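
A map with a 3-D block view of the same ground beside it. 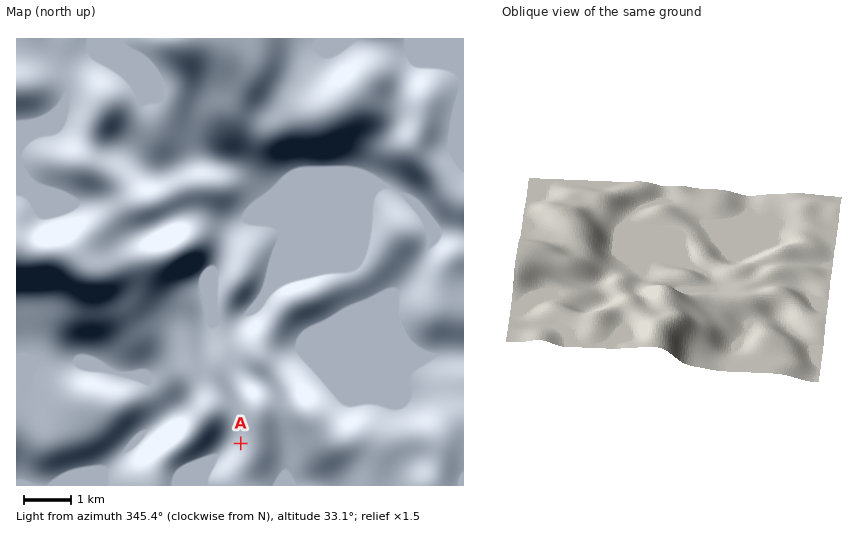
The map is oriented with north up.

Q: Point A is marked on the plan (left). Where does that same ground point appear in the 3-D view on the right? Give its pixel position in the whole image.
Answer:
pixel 800 281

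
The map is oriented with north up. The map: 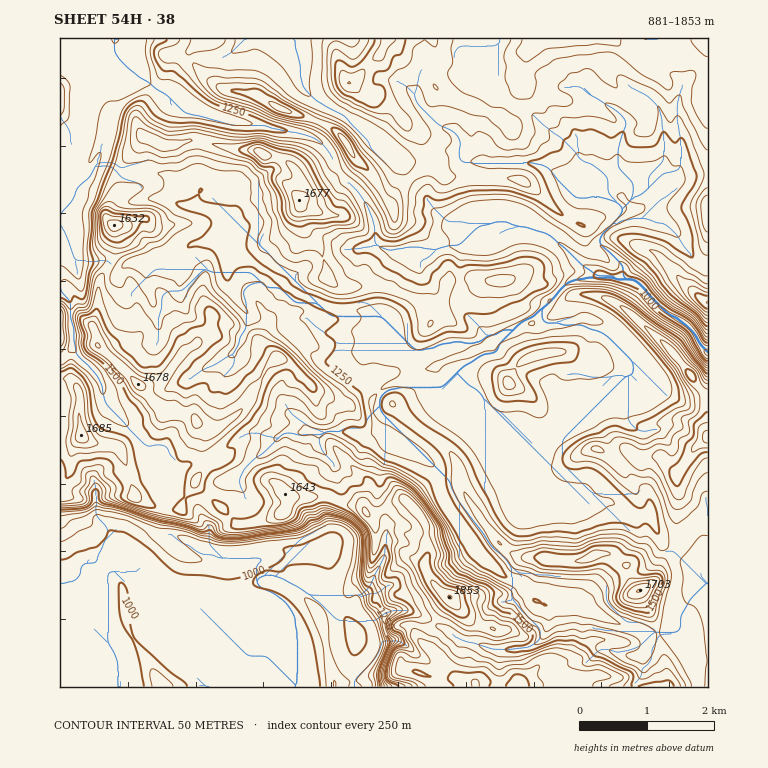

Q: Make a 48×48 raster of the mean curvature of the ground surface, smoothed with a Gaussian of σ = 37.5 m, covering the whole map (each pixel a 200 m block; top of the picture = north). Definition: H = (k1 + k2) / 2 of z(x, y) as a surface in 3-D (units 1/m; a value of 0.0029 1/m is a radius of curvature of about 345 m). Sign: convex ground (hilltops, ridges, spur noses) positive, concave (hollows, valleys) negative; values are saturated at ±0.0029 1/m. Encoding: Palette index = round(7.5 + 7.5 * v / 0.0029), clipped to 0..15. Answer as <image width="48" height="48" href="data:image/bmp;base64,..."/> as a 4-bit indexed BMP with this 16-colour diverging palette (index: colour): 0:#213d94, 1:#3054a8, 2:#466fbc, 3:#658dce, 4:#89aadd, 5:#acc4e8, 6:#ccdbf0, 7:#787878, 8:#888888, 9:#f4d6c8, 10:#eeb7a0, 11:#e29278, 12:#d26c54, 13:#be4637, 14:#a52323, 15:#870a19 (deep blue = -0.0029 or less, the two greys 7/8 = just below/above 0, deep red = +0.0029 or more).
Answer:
<image width="48" height="48" href="data:image/bmp;base64,Qk32BAAAAAAAAHYAAAAoAAAAMAAAADAAAAABAAQAAAAAAIAEAAATCwAAEwsAABAAAAAAAAAAlD0hAKhUMAC8b0YAzo1lAN2qiQDoxKwA8NvMAHh4eACIiIgAyNb0AKC37gB4kuIAVGzSADdGvgAjI6UAGQqHAId3dn2YiIiId2fXZYRpicuLt4iZnGm9doiHdrdnd3iHd2mUV+7FmHpam3dquHSYZ4d3eJZ3d3d3d2p2UrwcpYQQK9u0ITO2d4d3eXd3d3d3d1tncSL6YyOYwIh6zrSlh4d3iHeHd3d3dmxnU/+lJr3/h1d4QRWGh4d3l3iHd3d3dptWRSE2jbNpRGZTN41mh4d3l3eHd3h3abZ3Sfln/opHRWVWjvxVd3d3l3d3d3aJqWdohlZ/qpyVNlZVV++0d3d4h3d3eJlnZ4dV5OStZWQGWHiFaWPFd3eHd2aaqHiJd3djml28dDFc7/7/q9d2d4d3ZmmlEjISJFdibzh9hSb4iYdbymo5d5eGZlQSp/64eFMhTkl9gk20RmZGeFg6d1QzNGm/aKm+/FVG6lbcMa1VZmZlZUVqdr5aruu5XJdFqbnc9Z72CNhWd3d3ZZVsltgIr3Zah3Vn6qt4k6+EPKZnd3d3Z7JthLobqldZw0WumHZWt9dWXYZ3d4dlWmV+hYZkqFeFiqVYh5lMeFRUbXZ3d3qFmKmptGia1mZ4hYljqHPpZVVWymd3iGnfusnD2F+plXdZmlZ1RGRjNlWMlmd3eGVoe2NZXj5VRXtZyth4lkpltGq3Z3d3d3dldnmHnD9FZX3KlY2HVJp8dctmd3d2and3ZmVpST9UaLaGhmnGRaqqZNl3hnapqWd3d3dTW59DX8hDmGfHWfp1eUR5aIa/dGh3d4dT2acF+UfGRnaLbYNWeJlleZipZleIiIY39DGPlVS6hjZs9zZmd4ZnZVhY3ct6h3NvkHX5Z3SayZLKZJmXd2emVnRHiJqYdzb8gTX1WJWIiZWXV4Zmd2a9jJdiM0V2Y3+oDG7WaIaUjLNaiJuHd0WKt2malLdUOPgQPEO3aVh2ylS4lzJWVGmplXd2dSyK/4EJr4HnW1tmxTi4RIrcu8p2toqqm4TMpyCa95HLOmd1t1l0RpyWmIdYuMvLqZhAAEeek3NZQkVYmGZXmUqGmWZmx3Z4u5ZI0ojaRnSpqWZmZmeYiopDMzNWVVVXd2SXKv61OnR9uItmd2Z5iIVGpNiId3d2ZUapbZZUTHVv/Pmrp3dUimrPgfqYVnd3ZXy6g2ZWXXV9M4dEZ3Z3j8qLFvhkdVVVR9domFaYjoY6mGV4eId1jclWHKhWp2ZmrXZnZphma4dJmJhmZmVJyKZSfliGyrzd+WZ3h4hmSIhltkZ2V2NljZUp+FaLlWVEQ1d3hndnaoeDumqneb7/y4QvdFV4doaHmHhnhodoWpeEfN3O7ainQxDvNViZlpaLmIdnhapYWpiFXpZYdTEAA4/iNX2nVnablnZ2h3tXemmHX3REISRa/8QTappmZ6mXZ3iZlYpXinmIWJZkWbz/gzR5zIdJqpZ3mJqGaZVmiXiIdGVGr+u2VWa/eGVrhneHqGZomFa5aph3dkppqFZmdmXJtXd5Z3d4hnd3doqHaId3d16pZViHd2bUjXlnl3d4p2dmV5eHiIh3dmhpq5V2h2eTSalpd4hnmpqqq2d3eg=="/>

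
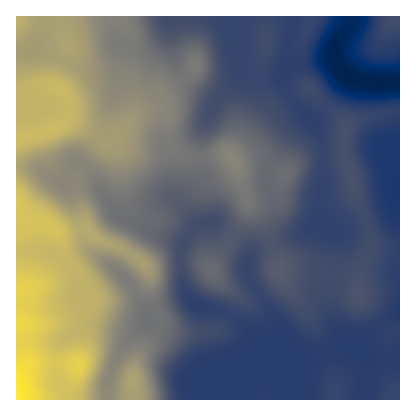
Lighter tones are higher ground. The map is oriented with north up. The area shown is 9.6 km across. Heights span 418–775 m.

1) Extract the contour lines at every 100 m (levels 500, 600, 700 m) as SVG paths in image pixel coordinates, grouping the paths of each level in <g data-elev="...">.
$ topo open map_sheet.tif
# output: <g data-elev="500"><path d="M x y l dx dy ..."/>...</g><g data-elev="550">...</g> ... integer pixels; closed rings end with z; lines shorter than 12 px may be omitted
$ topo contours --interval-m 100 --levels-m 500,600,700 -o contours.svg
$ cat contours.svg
<g data-elev="500"><path d="M173 400l-4-24 2-8 23-24 22-8 5-6-1-2-4-3-20-3-10-9-5-9-3-9 1-11 3-6 4 1 10 11 8 5 36 12 10 1 3-4 0-4-12-20-2-10 3-12 4-6 4-1 4 3 2 22 6 10 11 10 33 24 4 1 3-3 6-16 5-4 8 1 18 13 10 3 6-2 6-4 4-5 2-8-3-26 6-18 0-6-14-30-3-38-11-29 1-9 5-18-1-3-4-3-8-3-6 0-4 2-2 7-2 30 8 44 5 8 16 14 2 6 0 8-4 14-5 6-10 6-10 1-10-4-26-13-4-3-2-5 1-6 10-18 4-22 8-20 0-10-3-10-6-8-15-12-11-22-8-8-8-4-10 1-8-1-12-4-6-5-2-5-3-22-6-20-5-10-10-12"/><path d="M309 94l5 1 1-5-3-6-6-2-2 2-1 4 2 4z"/><path d="M262 58l4-1 2-2 5-11-1-12-6-6-5 2-4 8 1 14z"/><path d="M384 16l1 8 3 4 4 1 8-3"/></g><g data-elev="600"><path d="M156 400l-7-34-1-19-4-3-4-1-14 3-2-1 8-45-3-10-9-16 2-1 4 3 16 16 10 2 4-4 4-8 2-10-1-10-3-6-6-5-44-28-14-29-2-6 1-6 3-4 6 1 12 7 8 1 6-2 14-11 7-6 4-8 5-21 14-7 3-6 3-8 1-10-1-10-4-8-6-9-8-5-12-5-16-13-16-4-5-6-2-10 3-6 4-1 10 3 5-2 0-4-1-12"/><path d="M238 180l4-1 2-5 1-8-1-8-4-8-6-4-4-2-6 0-6 6 0 6 12 17z"/></g><g data-elev="700"><path d="M83 400l1-10 10-25 0-13-3-6-5-5-4-2-14 1-3-2 6-18-1-6-6-14 2-24-4-10-9-10 1-2 10 0 2-1 3-13 0-10-7-11-12-10-16-10-12-13-6-4"/><path d="M16 150l40-14 14-10 2-4 1-4-3-10 2-10-3-10-6-4-7-4-8-1-5 3-3 2 1 4 22 14 5 6 0 2-7 6-23 8-12 2-10 0"/></g>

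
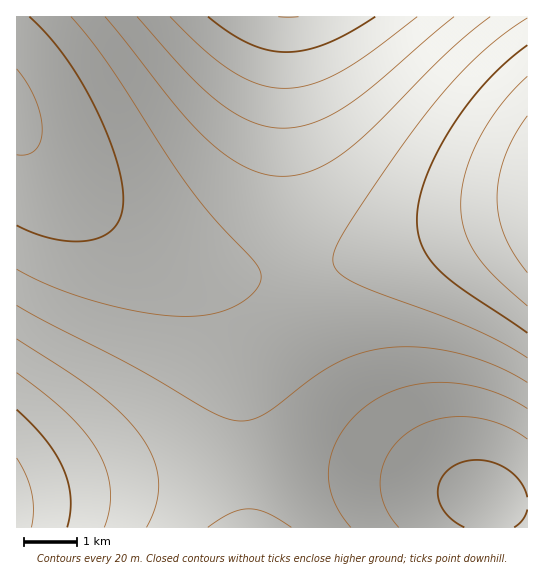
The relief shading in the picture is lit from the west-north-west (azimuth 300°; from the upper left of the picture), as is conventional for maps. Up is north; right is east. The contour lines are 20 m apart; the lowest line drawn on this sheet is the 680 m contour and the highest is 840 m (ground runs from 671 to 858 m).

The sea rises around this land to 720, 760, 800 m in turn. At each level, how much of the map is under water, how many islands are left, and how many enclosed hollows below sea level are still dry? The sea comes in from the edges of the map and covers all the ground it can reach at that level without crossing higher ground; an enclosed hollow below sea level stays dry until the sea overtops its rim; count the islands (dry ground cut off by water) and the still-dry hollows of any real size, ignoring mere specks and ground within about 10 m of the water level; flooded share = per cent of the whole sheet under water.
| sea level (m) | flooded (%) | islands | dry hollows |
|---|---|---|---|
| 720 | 14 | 0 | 0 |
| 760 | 45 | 0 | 0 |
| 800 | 85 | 0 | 0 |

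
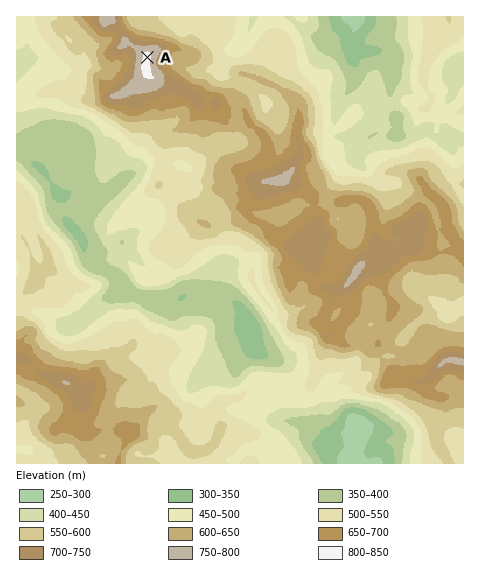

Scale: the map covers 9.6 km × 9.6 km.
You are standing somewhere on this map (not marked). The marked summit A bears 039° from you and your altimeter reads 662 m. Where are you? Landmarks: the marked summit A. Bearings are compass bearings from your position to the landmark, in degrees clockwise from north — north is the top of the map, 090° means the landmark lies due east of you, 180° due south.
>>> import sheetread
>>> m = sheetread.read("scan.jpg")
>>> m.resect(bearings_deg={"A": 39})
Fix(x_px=107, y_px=107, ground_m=660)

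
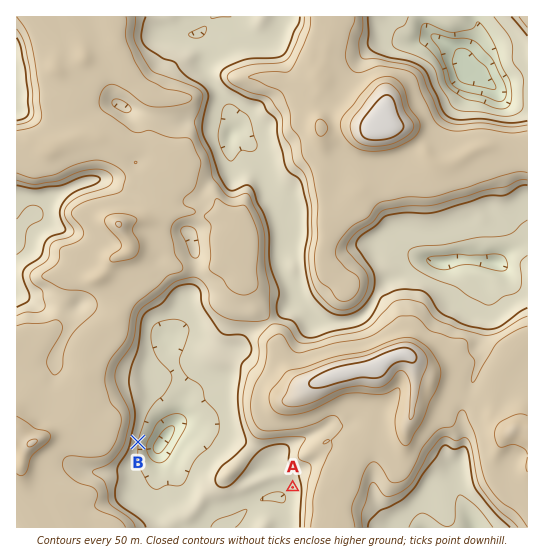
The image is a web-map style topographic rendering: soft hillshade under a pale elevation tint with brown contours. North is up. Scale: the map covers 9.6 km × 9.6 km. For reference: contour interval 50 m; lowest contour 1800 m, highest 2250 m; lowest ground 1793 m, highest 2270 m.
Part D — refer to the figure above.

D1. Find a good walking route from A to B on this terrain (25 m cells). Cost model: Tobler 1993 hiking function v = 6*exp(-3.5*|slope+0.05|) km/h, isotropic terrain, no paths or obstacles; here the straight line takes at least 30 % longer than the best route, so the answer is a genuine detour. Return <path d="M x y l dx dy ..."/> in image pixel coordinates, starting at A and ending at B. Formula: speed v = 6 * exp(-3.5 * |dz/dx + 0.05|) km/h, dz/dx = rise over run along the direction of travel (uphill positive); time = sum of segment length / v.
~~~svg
<path d="M293 487l-79 0-11-5-5 0-16-8-7 0-8-4-6 0-8-4-6-5-9-19"/>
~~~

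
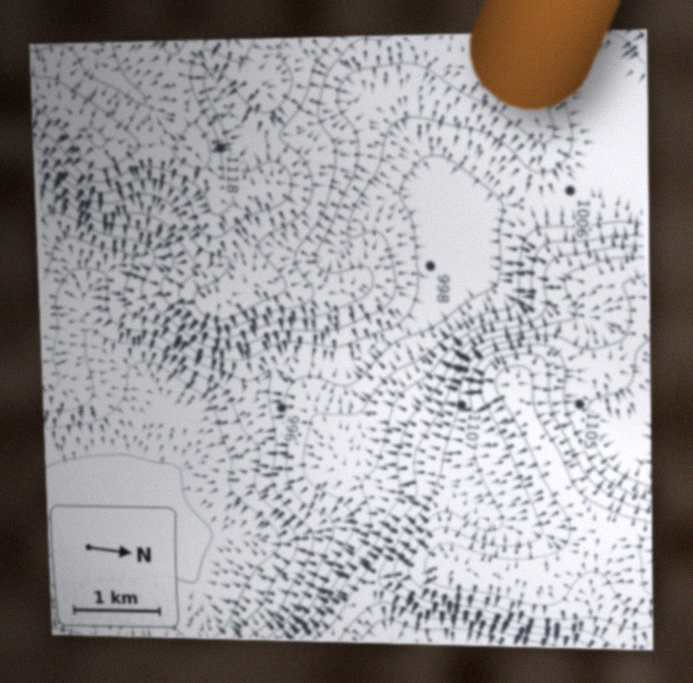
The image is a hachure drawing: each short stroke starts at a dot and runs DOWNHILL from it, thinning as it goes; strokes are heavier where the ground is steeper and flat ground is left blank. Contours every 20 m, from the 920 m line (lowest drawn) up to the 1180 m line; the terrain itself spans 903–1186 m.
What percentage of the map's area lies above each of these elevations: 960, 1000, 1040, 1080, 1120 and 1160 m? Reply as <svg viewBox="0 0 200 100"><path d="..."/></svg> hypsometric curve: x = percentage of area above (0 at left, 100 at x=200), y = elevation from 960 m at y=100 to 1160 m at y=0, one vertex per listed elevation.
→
<svg viewBox="0 0 200 100"><path d="M174 100l-24-20-47-20-30-20-36-20-27-20"/></svg>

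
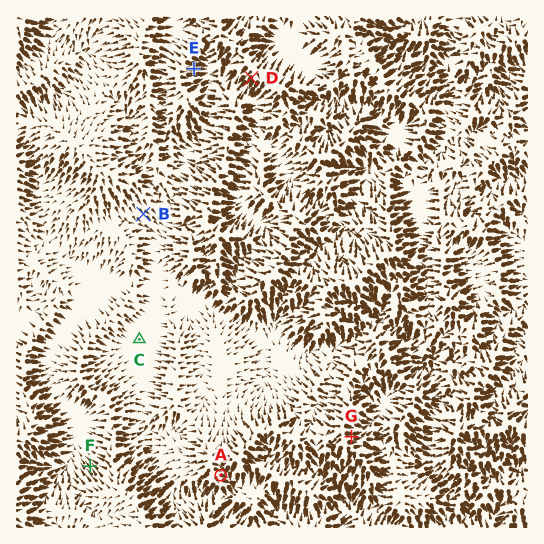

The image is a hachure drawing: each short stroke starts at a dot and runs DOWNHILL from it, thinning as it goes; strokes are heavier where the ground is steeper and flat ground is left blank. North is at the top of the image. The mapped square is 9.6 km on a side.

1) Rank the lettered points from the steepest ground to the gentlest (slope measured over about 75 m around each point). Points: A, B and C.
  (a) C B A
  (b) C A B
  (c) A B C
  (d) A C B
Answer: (c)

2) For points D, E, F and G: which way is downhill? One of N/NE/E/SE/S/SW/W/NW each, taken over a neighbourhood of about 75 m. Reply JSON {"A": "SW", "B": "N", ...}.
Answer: {"D": "SW", "E": "E", "F": "NW", "G": "E"}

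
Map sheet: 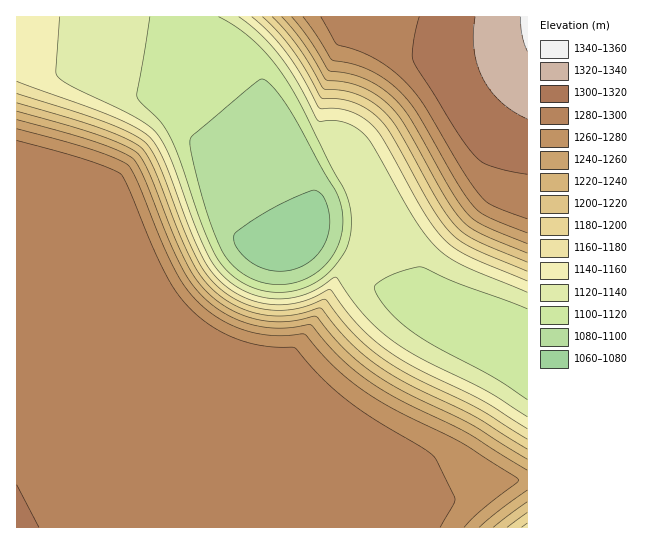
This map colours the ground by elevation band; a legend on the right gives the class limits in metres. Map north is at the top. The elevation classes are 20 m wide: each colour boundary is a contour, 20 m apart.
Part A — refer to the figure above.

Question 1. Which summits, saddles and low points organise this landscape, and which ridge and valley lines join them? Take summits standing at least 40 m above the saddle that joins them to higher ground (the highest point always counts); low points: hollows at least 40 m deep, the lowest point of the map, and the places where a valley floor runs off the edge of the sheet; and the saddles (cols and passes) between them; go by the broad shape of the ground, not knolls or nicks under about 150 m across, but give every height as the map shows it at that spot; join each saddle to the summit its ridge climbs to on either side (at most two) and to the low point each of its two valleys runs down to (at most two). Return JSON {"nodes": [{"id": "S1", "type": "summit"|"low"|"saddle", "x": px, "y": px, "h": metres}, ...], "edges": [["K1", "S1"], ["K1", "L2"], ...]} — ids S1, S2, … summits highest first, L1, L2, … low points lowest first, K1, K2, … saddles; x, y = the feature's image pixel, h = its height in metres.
{"nodes": [
{"id": "S1", "type": "summit", "x": 527, "y": 23, "h": 1343},
{"id": "S2", "type": "summit", "x": 19, "y": 521, "h": 1301},
{"id": "L1", "type": "low", "x": 301, "y": 235, "h": 1077},
{"id": "L2", "type": "low", "x": 527, "y": 527, "h": 1172},
{"id": "K1", "type": "saddle", "x": 527, "y": 479, "h": 1253},
{"id": "K2", "type": "saddle", "x": 353, "y": 250, "h": 1121}],
"edges": [["K1", "S2"], ["K1", "L1"], ["K1", "L2"], ["K2", "S1"], ["K2", "S2"], ["K2", "L1"]]}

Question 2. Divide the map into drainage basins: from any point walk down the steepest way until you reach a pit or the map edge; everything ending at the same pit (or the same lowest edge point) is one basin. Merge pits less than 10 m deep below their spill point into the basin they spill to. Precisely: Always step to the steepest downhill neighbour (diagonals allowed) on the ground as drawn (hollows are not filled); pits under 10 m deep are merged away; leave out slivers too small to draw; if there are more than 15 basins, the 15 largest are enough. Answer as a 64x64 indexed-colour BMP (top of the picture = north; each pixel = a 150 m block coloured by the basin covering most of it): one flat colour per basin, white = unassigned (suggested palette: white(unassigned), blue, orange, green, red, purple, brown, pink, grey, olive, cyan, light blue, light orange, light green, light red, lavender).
<image width="64" height="64" href="data:image/bmp;base64,Qk12CAAAAAAAAHYAAAAoAAAAQAAAAEAAAAABAAQAAAAAAAAIAAATCwAAEwsAABAAAAAAAAAA////ALR3HwAOf/8ALKAsACgn1gC9Z5QAS1aMAMJ34wB/f38AIr28AM++FwDox64AeLv/AIrfmACWmP8A1bDFABEREREREREREREREREREREREREREREREiIiIiIiIiIiEREREREREREREREREREREREREREREREREiIiIiIiIiIREREREREREREREREREREREREREREREREREiIiIiIiIhEREREREREREREREREREREREREREREREREREiIiIiIiEREREREREREREREREREREREREREREREREREREiIiIiIREREREREREREREREREREREREREREREREREREREiIiIhERERERERERERERERERERERERERERERERERERERERERERERERERERERERERERERERERERERERERERERERERERERERERERERERERERERERERERERERERERERERERERERERERERERERERERERERERERERERERERERERERERERERERERERERERERERERERERERERERERERERERERERERERERERERERERERERERERERERERERERERERERERERERERERERERERERERERERERERERERERERERERERERERERERERERERERERERERERERERERERERERERERERERERERERERERERERERERERERERERERERERERERERERERERERERERERERERERERERERERERERERERERERERERERERERERERERERERERERERERERERERERERERERERERERERERERERERERERERERERERERERERERERERERERERERERERERERERERERERERERERERERERERERERERERERERERERERERERERERERERERERERERERERERERERERERERERERERERERERERERERERERERERERERERERERERERERERERERERERERERERERERERERERERERERERERERERERERERERERERERERERERERERERERERERERERERERERERERERERERERERERERERERERERERERERERERERERERERERERERERERERERERERERERERERERERERERERERERERERERERERERERERERERERERERERERERERERERERERERERERERERERERERERERERERERERERERERERERERERERERERERERERERERERERERERERERERERERERERERERERERERERERERERERERERERERERERERERERERERERERERERERERERERERERERERERERERERERERERERERERERERERERERERERERERERERERERERERERERERERERERERERERERERERERERERERERERERERERERERERERERERERERERERERERERERERERERERERERERERERERERERERERERERERERERERERERERERERERERERERERERERERERERERERERERERERERERERERERERERERERERERERERERERERERERERERERERERERERERERERERERERERERERERERERERERERERERERERERERERERERERERERERERERERERERERERERERERERERERERERERERERERERERERERERERERERERERERERERERERERERERERERERERERERERERERERERERERERERERERERERERERERERERERERERERERERERERERERERERERERERERERERERERERERERERERERERERERERERERERERERERERERERERERERERERERERERERERERERERERERERERERERERERERERERERERERERERERERERERERERERERERERERERERERERERERERERERERERERERERERERERERERERERERERERERERERERERERERERERERERERERERERERERERERERERERERERERERERERERERERERERERERERERERERERERERERERERERERERERERERERERERERERERERERERERERERERERERERERERERERERERERERERERERERERERERERERERERERERERERERERERERERERERERERERERERERERERERERERERERERERERERERERERERERERERERERERERERERERERERERERERERERERERERERERERERERERERERERERERERERERERERERERERERERERERERERERERERERERERERERERERERERERERERERERERERERERERERERERERERERERERERERERERERERERERERERERERERERERERERERERERERERERERERERERERERERERERERERERERERERERERERERERERERERERERERERERERERERERERERERERERERERERERERERERERERERERERERERERERERERERERERERERERERERERERERERERERERERERERERERERERERERERERERERERERERERERERERERERERERERERERERERERERERERERERERERERERERERERERERERERERERERERERERERERERERERERERERERERERERERERERERERERERERERERERERERERERERERERERERERERERERERERERERERERERERERERERERERERERERERERERERERERERERERERERERERERERERERERERERERERERERERERERERERERERERERERERERERERERER"/>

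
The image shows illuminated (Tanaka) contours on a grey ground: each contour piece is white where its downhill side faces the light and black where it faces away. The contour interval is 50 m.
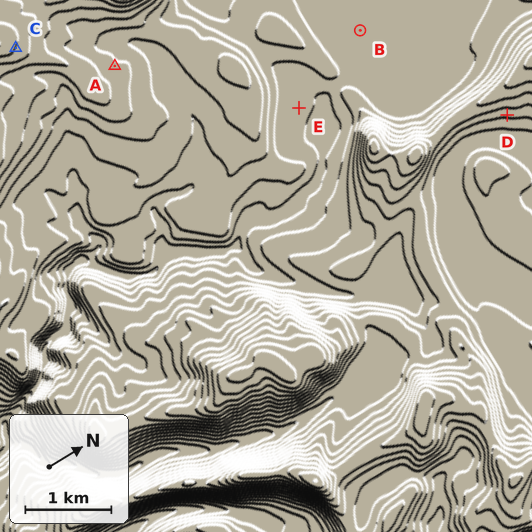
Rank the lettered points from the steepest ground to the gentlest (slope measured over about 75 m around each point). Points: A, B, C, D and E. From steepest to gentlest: D C A E B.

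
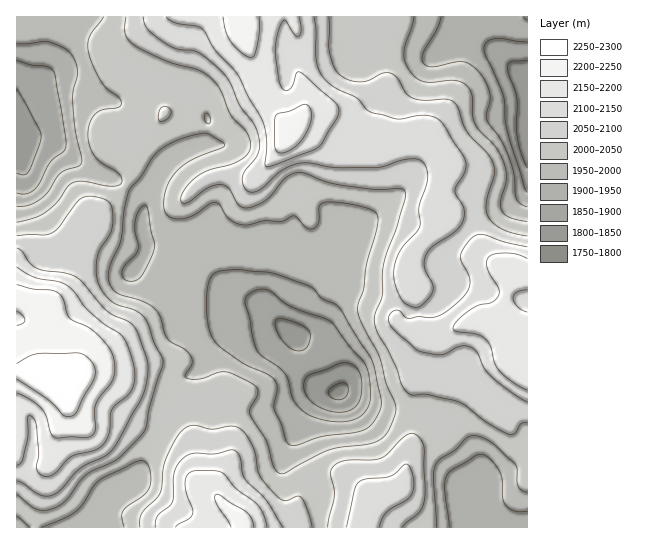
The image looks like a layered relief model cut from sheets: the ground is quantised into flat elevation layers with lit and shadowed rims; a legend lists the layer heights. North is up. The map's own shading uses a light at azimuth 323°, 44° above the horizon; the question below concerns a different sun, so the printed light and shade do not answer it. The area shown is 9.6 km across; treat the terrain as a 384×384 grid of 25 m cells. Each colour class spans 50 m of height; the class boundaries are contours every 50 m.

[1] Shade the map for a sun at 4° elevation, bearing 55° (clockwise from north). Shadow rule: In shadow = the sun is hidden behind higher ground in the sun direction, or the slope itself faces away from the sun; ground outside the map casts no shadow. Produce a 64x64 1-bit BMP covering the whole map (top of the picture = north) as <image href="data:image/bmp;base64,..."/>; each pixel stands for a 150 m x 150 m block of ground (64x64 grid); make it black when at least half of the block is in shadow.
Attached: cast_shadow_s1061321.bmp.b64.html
<image width="64" height="64" href="data:image/bmp;base64,Qk0+AgAAAAAAAD4AAAAoAAAAQAAAAEAAAAABAAEAAAAAAAACAAATCwAAEwsAAAIAAAAAAAAA////AAAAAADgP+PgB8ABwPAf/8AHwADw8A//gAfAAP7wD/+AB8AB//AH/gADwAP/8Af8AAPAA//gA/gAAYAD/wAh+AAAAAP+4EDwAAAAA/73wCAAAAAB/v+AAAAAAAf8/4AAAAAAH/j+AAAAB/8/8PwAAAAf/z/4/AAAAD//v//8AAAAP/+///gAAAB//7//8AAAAH//n//AAAAAf/+P/gAAAAB//8/8AAAAAP//z/gAAAAB//+/+AAAAAH//7/4AAAAAf//m/gAAAAB//8B8AAAAAH//gAAAAAAA//+AAAAAAAD//wAAAAAAA///gOAAAAAH+H/A/AAAAAP8P8D/AAAAAfw/wP8AAAAA+D/A/gAA4AAgH8BwAAD8AAAfwAAAAP8AAA/AAAAA//4AD8AAAAD//gAP4AAAAP/+AB/4AAAA//4A//wAAAB//h//+AAfAH//H//4AD8Af/8//3wAPw4//z/+PAA//z//n/w+AD//P///wB4AP/4f//8ADAA/+B//8AAAAD/4H//gAAAAP/AP/+AAAAA/4P//4AAAAD/n///AAAAAP+///8AAAAA/////gAAAAD////8AAAAAP////wAAAAA/////AAAAAD////4AAAAAP////gAAAAA////+AAAAB+P3//wAAAAHwAf//AAAAA/AA//8AAAAD8AD//wAAAAMA=="/>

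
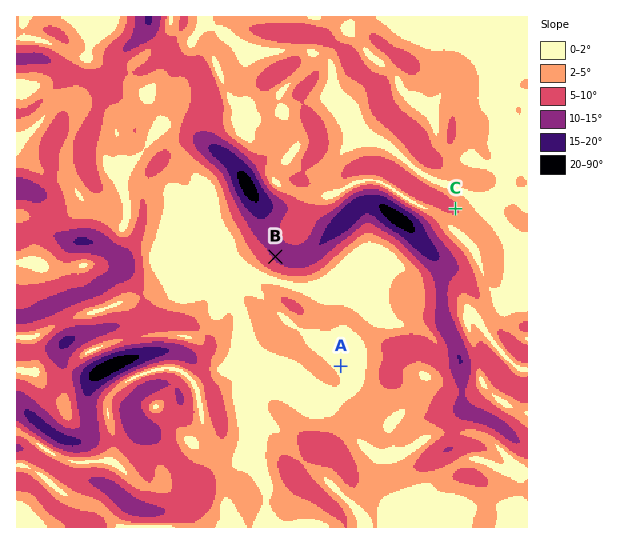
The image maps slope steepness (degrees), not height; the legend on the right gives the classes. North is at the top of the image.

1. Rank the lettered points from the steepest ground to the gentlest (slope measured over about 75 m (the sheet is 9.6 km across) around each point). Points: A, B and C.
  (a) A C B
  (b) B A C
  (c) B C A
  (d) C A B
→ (c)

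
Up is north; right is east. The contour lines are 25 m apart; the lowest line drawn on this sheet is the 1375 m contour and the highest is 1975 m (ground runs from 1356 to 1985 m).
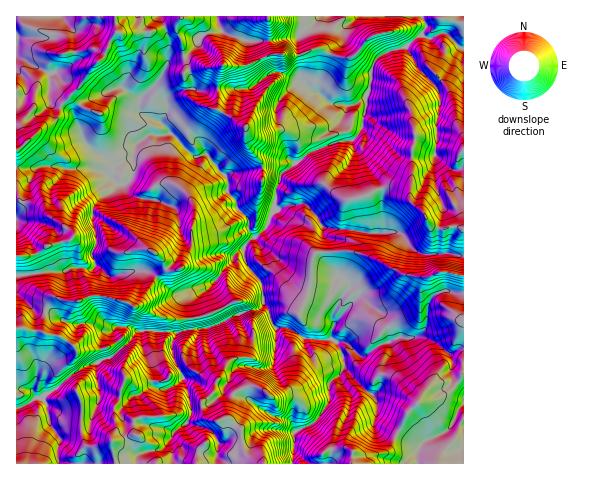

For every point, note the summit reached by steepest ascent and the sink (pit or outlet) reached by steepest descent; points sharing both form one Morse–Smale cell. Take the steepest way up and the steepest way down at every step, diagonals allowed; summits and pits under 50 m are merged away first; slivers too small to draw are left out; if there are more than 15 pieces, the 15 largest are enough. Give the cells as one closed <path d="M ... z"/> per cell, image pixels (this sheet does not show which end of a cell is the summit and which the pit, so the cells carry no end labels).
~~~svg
<path d="M351 141l-15 1-24 9-30 22-6 15-1 21-11 21-14 10-8 10-9 7-1 6-23 25-13 9-1 9 5 23-20 3-21 0-21-1-11-5-10 0-3 3 0 5 9 13-11 10-29 10-26 21-15 10-6 0-7 5-12 5-1 55 276 1 3-20-1-11 18-9 8-8 10-16 0-17 14-15-2-17-4-7-7-5 0-6 3-8-2-5 1-7 9-15 8-10 0-3-25-23-2-5 0-29 30 2 14 3 17-1-3-47-20-31-7-6z"/><path d="M446 290l-15 8-3 8-2 22-9 9-20 1-20 8-15 11-16-14-7-1-2 1 6 12 1 13-14 15 0 17-10 16-8 8-18 9-1 31 171-1 0-169z"/><path d="M406 48l-22 5-10 9-3 9-1 18-4 7-4 31-10 14 2 7 7 6 20 31 3 47 16 1 14 17 9 4 25-1 15 3 1-207-6 1-14 24-12 8-14-13z"/><path d="M169 133l-4 2-14-1-13 8-5 13 1 14-4 10-5 5-6 0-7 7-8 3-10 12-1 18 3 19-4 13 3 9 14 11 36-6 8 4 18 16 8 4 35-12 18-19 1-6 21-20-6-9-1-11-9-8-1-8-10-9 1-11-2-5-7-5-11-16-4-1-9 3z"/><path d="M96 266l-4 3-18-2-10 5-19 0-29 4 1 132 12-5 7-5 6 0 15-10 26-21 29-10 11-10-9-13 0-5 3-3 10 0 11 5 21 1 21 0 20-4-5-29 14-11 2-5-35 11-28-22-12-2-27 6z"/><path d="M280 72l-11 2-19 14-39 0-8 3-14-3-9 3-13 8 0 13-6 10 29 32 5 3 9-3 4 1 11 16 6 5 6-4 10 0 24-6 12 0 8 5 27-20 24-9 15-1 7-5 4-9 0-8 4-10-1-10-15 7-20-2-28-23z"/><path d="M327 227l-4 1 0 29 2 5 25 23 0 3-8 10-10 18 2 9-3 14 6 4 6-1 13-13 9-5 10 0 6 4 7 7 2 7 10-5 17 0 9-9 2-22 6-11 12-5 12 4 6-1-1-37-15-3-29 0-11-9-8-11-3-1-30 1z"/><path d="M47 165l-19 4-12-1 1 107 47-3 10-5 18 2 3-6-3-11 4-9-3-19 0-16 11-14 8-3 7-6-13-13-16-6-26 3-3-3z"/><path d="M221 28l-4 3-16 5-4 9-9 9-19 6-9 21-20 20-2 9 5 5 17 7 7-10 0-13 16-9 10-2 10 3 8-3 39 0 24-16 6 0 21 8 2-14-5-17 0-13-24 4-24 2-22-7z"/><path d="M115 16l-99 1 0 38 35 19-1 27 3 4 7 2 19-19 13-21 12-10 6-17 6-7z"/><path d="M160 16l-44 0 0 17-6 7-6 17-12 10-13 21-19 18 11 6 3 3 10-14 34-14 8 3 14 10 20-19 8-18 2-20z"/><path d="M421 16l-63 0-15 13-3 12-9 9-13 32 0 10 10 10 7 3 15 1 15-7 6-16 0-12 5-12 16-9 13-2 15-12 7-10z"/><path d="M122 87l-38 14-10 12 11 30 10 8 23 14-5 14 7 6 5-1 8-10 0-19 3-11 15-10 14 1 4-2-10-12-16-6-5-5 2-9z"/><path d="M62 107l-3 3-1 7-5 5-8 4-29 25 0 16 12 2 19-4 14 1 3 3 14 0 12-3 16 6 6 6 6-13-23-14-10-8-11-27-3-4z"/><path d="M463 16l-40 0 4 10-3 5-18 16 12 22 14 13 12-8 14-24 6-2z"/>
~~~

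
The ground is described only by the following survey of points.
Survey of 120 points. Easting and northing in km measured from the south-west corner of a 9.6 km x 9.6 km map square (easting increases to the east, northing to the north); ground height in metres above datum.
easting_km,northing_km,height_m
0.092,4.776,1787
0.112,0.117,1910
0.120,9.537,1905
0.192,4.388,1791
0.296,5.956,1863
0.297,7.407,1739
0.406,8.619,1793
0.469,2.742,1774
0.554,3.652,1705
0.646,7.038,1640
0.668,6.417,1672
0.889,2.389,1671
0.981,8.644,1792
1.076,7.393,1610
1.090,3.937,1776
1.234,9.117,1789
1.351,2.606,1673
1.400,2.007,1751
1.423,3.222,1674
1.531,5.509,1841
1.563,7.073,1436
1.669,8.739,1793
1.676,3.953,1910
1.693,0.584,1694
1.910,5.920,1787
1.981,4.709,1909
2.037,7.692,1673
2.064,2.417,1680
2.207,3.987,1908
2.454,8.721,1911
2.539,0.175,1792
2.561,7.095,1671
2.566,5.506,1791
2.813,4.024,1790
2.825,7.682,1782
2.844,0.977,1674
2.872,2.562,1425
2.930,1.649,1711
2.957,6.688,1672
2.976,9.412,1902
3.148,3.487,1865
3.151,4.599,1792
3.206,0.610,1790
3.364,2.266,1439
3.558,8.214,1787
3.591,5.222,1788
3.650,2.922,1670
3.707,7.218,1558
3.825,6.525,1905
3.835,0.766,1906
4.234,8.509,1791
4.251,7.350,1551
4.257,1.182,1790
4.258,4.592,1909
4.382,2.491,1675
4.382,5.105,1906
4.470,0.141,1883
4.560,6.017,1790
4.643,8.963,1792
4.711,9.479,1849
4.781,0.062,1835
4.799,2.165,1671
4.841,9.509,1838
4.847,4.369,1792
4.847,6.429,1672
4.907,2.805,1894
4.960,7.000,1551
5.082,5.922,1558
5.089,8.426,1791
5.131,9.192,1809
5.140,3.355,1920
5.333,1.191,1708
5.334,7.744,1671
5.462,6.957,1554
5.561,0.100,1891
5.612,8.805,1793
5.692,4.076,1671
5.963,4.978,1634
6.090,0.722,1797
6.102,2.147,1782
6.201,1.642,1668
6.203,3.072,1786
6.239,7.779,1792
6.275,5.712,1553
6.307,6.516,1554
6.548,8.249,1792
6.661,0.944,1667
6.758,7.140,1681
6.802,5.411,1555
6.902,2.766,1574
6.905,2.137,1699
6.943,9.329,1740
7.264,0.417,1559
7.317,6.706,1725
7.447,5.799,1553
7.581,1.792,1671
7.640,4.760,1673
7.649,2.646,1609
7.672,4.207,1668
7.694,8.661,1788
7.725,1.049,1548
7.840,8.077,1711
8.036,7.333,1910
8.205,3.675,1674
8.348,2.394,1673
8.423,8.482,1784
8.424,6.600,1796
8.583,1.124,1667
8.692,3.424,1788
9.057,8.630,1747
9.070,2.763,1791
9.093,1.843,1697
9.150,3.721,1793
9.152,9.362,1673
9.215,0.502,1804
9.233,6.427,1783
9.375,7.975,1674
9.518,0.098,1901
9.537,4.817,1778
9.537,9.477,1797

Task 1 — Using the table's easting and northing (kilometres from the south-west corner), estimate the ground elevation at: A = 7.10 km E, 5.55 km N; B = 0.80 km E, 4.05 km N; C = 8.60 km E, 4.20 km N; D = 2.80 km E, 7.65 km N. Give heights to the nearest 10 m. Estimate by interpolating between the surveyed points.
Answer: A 1550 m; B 1780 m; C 1760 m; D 1780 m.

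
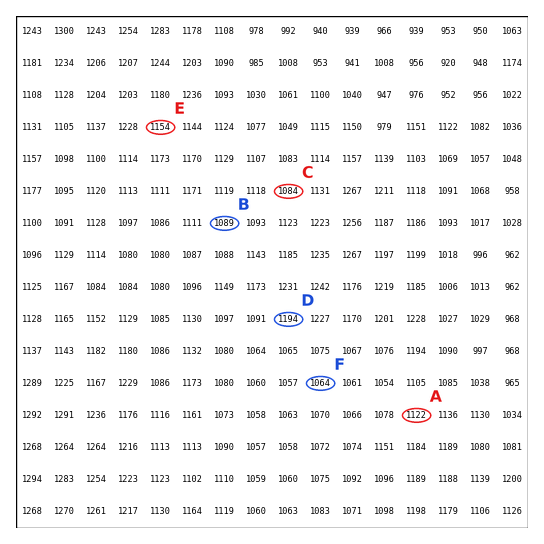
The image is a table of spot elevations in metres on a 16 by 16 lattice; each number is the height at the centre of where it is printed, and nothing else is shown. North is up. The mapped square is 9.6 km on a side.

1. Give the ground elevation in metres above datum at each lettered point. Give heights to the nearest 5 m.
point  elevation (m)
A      1120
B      1090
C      1085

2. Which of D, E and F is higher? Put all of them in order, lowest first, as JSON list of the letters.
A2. ["F", "E", "D"]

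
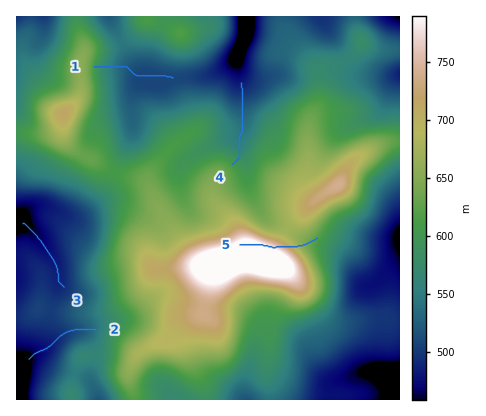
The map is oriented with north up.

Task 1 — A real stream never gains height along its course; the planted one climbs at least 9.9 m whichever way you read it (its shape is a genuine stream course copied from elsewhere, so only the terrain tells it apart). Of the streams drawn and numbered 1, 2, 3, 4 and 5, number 5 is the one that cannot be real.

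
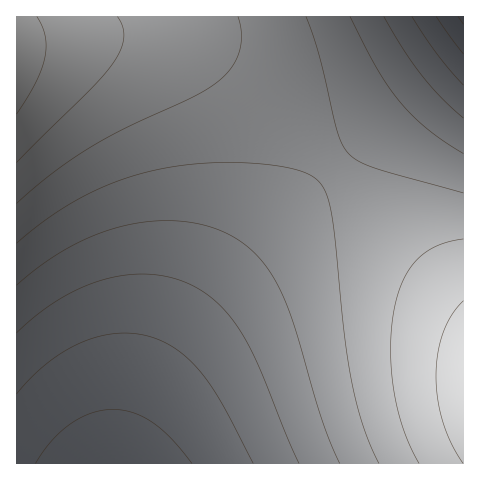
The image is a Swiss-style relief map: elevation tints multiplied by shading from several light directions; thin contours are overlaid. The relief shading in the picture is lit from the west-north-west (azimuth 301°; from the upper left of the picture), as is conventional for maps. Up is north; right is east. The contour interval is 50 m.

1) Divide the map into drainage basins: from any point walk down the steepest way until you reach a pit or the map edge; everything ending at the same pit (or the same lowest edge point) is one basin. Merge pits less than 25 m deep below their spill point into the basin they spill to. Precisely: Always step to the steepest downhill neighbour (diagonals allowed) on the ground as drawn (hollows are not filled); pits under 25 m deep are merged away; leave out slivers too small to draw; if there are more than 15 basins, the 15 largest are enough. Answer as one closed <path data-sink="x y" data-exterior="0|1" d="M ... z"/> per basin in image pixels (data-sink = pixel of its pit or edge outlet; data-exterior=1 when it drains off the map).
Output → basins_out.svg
<path data-sink="113 463" data-exterior="1" d="M152 35l-47 0-89 10 0 418 447 1 1-159-154-164-60-57-27-21-21-13-26-11z"/><path data-sink="463 17" data-exterior="1" d="M463 16l-446 0-1 27 89-8 47 0 24 4 28 12 27 17 45 39 187 197z"/>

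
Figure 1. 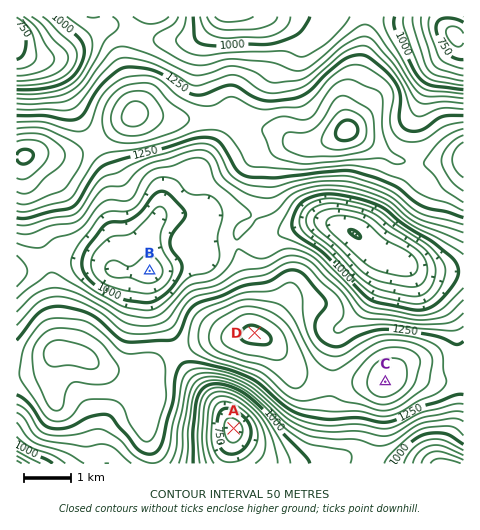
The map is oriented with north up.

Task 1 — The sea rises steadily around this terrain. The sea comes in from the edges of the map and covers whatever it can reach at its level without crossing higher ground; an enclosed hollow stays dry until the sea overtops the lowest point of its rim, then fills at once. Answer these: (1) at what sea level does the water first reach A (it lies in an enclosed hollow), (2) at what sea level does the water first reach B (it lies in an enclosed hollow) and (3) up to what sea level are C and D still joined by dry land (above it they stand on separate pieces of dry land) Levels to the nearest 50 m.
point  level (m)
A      800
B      1100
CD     1350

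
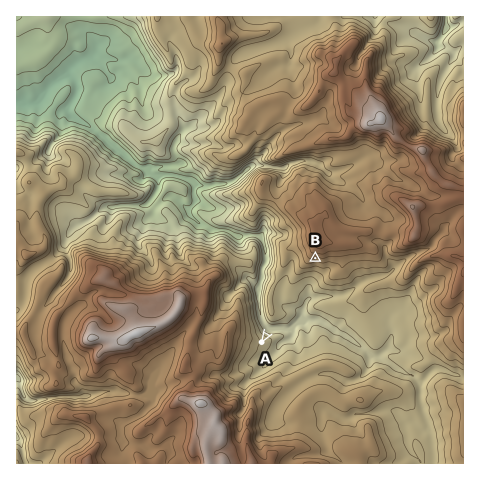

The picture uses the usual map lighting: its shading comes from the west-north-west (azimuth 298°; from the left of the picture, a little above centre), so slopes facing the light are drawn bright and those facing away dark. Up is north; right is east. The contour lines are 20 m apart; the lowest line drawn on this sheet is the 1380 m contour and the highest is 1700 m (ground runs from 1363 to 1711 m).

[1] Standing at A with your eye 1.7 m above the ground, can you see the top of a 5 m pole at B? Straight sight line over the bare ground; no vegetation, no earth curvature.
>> yes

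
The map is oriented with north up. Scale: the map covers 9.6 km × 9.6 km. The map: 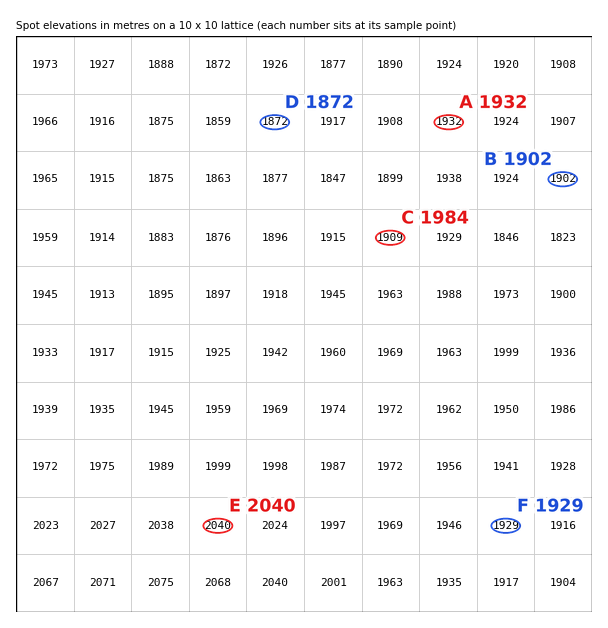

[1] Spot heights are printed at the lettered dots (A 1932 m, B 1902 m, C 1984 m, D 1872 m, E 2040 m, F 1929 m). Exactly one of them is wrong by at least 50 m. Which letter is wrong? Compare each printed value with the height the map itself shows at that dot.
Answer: C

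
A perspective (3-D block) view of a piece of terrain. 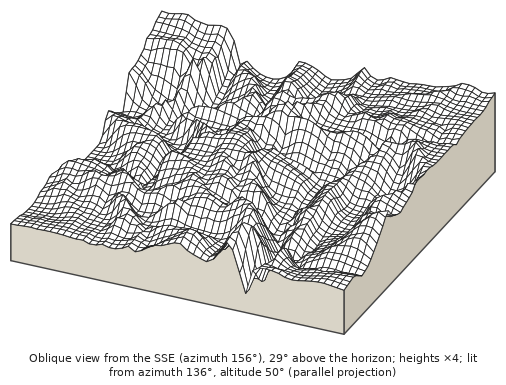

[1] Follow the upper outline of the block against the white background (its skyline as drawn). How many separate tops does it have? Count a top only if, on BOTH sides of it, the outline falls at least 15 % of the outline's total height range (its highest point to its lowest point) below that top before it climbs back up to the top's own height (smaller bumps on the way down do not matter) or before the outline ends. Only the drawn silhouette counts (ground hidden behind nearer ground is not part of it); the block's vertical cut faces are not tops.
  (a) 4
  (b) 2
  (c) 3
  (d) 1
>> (b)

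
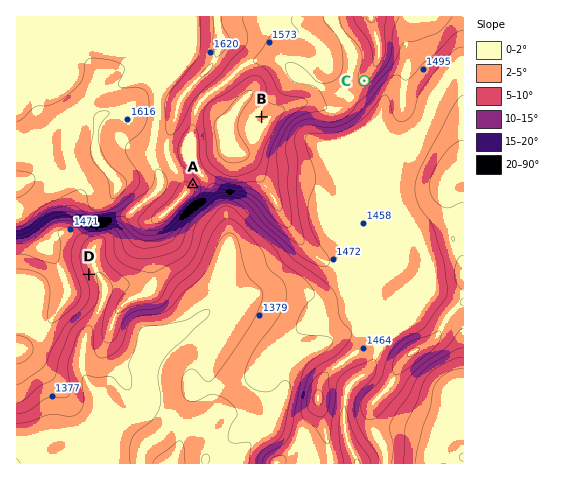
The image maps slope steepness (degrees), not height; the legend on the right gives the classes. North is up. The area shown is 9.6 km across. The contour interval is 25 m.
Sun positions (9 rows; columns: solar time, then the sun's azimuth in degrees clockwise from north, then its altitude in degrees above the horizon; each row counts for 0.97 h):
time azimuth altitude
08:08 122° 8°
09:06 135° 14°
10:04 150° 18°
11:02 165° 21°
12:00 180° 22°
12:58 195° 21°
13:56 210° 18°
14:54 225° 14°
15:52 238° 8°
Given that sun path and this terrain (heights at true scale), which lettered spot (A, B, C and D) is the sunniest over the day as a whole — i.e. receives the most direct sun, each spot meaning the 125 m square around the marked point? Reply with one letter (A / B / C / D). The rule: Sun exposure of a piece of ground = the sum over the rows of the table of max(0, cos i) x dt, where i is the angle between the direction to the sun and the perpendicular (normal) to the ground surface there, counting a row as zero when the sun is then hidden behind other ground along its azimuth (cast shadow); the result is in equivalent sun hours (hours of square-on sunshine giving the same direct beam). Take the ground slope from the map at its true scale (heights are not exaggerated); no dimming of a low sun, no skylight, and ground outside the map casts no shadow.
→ C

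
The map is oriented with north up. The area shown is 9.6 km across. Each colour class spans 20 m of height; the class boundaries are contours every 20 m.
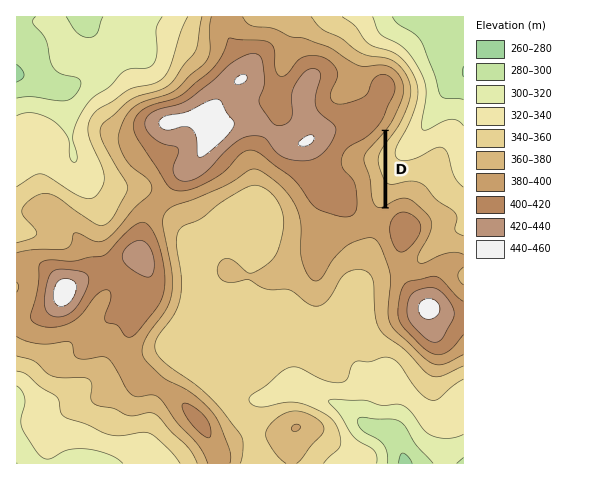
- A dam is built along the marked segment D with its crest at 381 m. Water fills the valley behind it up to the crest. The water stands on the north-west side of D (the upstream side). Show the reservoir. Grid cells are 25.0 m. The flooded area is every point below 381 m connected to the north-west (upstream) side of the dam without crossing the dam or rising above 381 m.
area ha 46.9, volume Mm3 4.88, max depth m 28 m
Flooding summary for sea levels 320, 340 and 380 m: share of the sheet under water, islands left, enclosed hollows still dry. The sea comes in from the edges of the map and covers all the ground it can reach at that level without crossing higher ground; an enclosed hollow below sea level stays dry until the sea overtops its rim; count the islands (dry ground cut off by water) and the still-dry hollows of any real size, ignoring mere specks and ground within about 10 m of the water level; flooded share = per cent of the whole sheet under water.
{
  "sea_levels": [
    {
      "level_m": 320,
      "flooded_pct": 12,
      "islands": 0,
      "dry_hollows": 0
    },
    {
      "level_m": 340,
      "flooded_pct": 25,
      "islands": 0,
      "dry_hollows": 0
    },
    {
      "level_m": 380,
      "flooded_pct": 65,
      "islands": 0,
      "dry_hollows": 0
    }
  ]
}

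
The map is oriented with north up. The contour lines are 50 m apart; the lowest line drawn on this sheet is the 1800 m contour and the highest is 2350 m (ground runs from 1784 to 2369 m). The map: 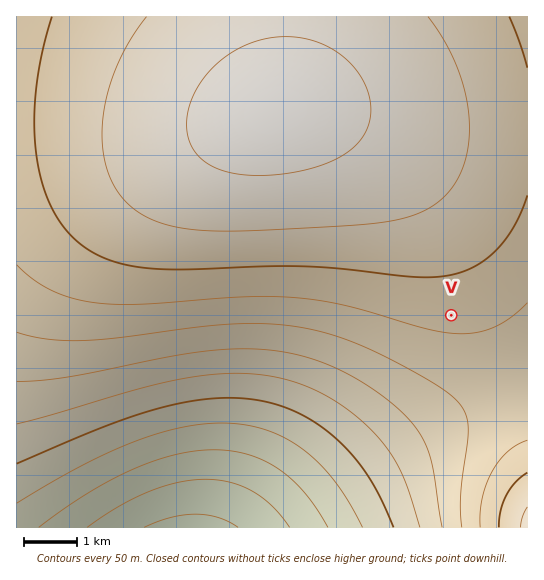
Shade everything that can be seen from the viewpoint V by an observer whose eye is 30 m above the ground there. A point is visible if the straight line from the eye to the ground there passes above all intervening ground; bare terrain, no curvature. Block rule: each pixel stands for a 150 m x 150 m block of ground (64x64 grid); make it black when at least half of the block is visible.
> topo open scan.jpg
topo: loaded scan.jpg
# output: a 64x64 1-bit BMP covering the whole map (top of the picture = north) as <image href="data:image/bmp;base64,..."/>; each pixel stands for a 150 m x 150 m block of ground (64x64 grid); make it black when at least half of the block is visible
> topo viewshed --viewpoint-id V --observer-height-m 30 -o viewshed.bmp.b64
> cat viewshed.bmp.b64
<image width="64" height="64" href="data:image/bmp;base64,Qk0+AgAAAAAAAD4AAAAoAAAAQAAAAEAAAAABAAEAAAAAAAACAAATCwAAEwsAAAIAAAAAAAAA////AAAAAAD//+AAAAA/////4AAAAf/////gAAAD/////+AAAAP/////4AAAA//////wAAAD//////AAAAP/////8AAAA//////4AAAB//////wAAAH//////AAAAf/////+AAAB//////8AAAH//////wAAAf//////gAAB///////AAAH//////+AAAf//////+AAB///////8AAH///////4AA////////4AD////////4Af//3/////8D///H/////////8P/////////wP/////////Af////////8A/////////wA/////////AB////////8AD////////wAD////////AAH///////4AAP///////gAAP//////8AAAf//////gAAA//////8AAAA//////gAAAB/////8AAAAD/////gAAAAD////4AAAAAD///+AAAAAAD///gAAAAAAD//4AAAAAAAB/4AAAAAAAAAAAAAAAAAAAAAAAAAAAAAAAAAAAAAAAAAAAAAAAAAAAAAAAAAAAAAAAAAAAAAAAAAAAAAAAAAAAAAAAAAAAAAAAAAAAAAAAAAAAAAAAAAAAAAAAAAAAAAAAAAAAAAAAAAAAAAAAAAAAAAAAAAAAAAAAAAAAAAAAAAAAAAAAAAAAAAAAAAAAAAAAAAAAAAAAAAAAAAA=="/>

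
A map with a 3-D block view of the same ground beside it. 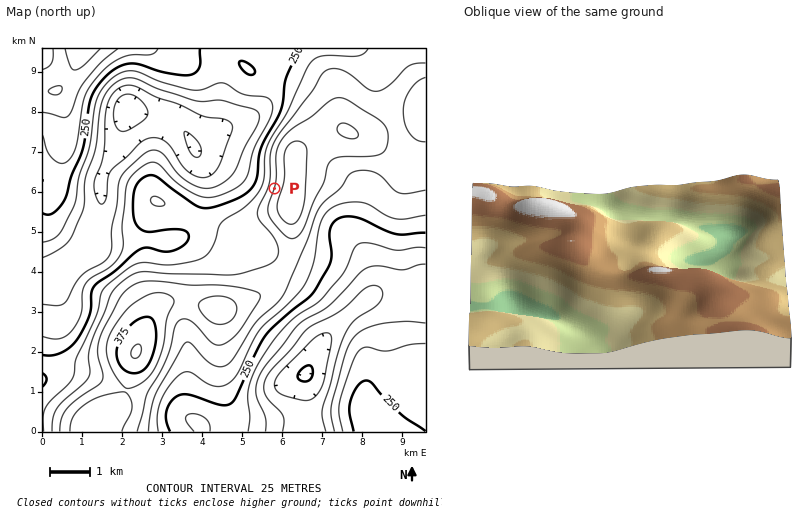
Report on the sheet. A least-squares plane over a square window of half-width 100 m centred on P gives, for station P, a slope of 9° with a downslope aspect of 287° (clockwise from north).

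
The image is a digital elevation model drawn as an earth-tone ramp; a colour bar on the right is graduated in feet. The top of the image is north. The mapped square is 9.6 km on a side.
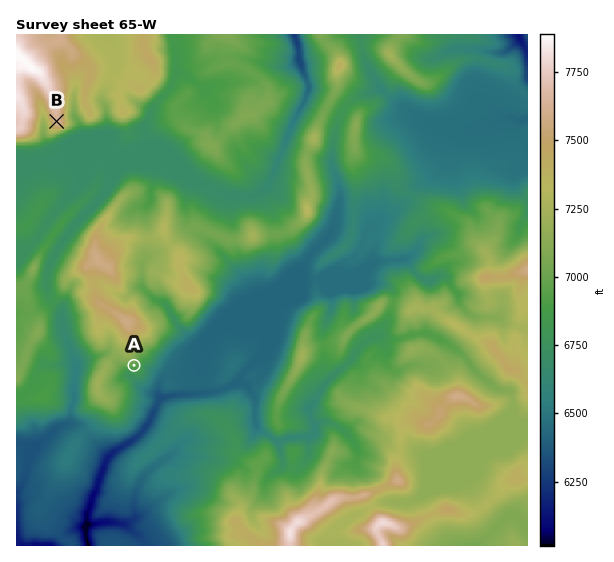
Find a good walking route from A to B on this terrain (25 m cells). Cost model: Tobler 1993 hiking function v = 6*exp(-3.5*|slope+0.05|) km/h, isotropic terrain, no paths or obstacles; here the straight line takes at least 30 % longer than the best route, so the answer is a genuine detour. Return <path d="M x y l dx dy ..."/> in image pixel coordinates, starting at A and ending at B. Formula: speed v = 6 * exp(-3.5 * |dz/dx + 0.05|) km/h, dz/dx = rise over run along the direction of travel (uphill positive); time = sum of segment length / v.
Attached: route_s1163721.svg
<path d="M134 365l-3-1-5 0-5-3-2-1-8-4 0-1-1-3-3-1-9 0-3-2-9-9-5-11 0-2-3-6 0-5-9-19-3-1-7 0-2-1-6-11 0-44-1-3 0-4 9-18 0-27-14-29 0-7-3-5 3-6 4-2-3-2-1-2 0-2 1-2 4 2 3-1-2-1 0-8 4 2 0-1 2-3"/>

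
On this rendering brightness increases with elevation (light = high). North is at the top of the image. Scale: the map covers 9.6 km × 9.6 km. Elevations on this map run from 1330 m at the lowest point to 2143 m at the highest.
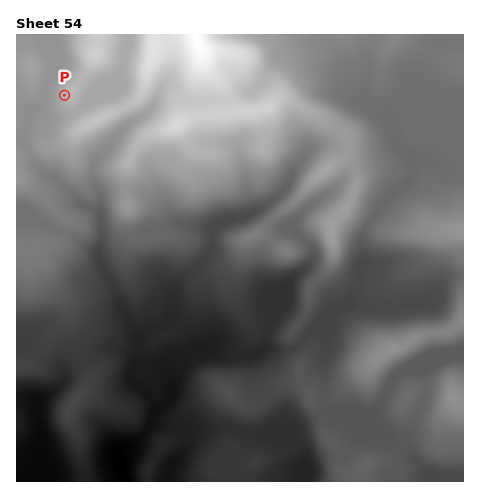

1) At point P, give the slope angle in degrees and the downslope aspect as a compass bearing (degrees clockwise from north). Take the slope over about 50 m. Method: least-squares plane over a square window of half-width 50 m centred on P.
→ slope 16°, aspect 262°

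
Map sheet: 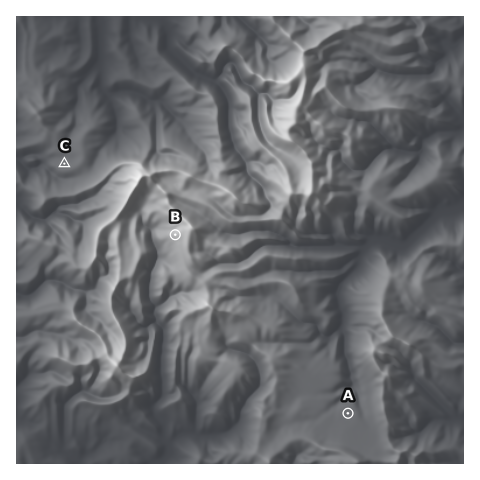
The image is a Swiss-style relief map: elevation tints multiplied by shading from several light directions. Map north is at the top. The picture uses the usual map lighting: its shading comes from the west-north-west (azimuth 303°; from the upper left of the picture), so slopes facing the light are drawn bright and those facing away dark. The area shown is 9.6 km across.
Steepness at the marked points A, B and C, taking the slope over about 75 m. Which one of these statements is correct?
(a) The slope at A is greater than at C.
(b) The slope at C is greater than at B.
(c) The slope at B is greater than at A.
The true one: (c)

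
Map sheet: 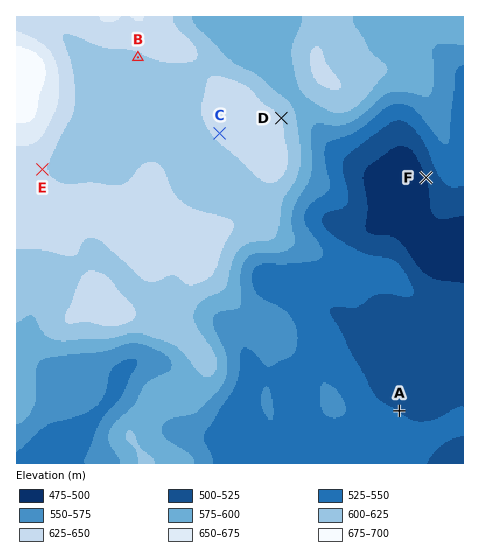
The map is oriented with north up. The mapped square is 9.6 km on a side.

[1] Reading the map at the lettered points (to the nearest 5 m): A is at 525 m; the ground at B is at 620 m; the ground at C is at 630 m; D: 625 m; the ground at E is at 625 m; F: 500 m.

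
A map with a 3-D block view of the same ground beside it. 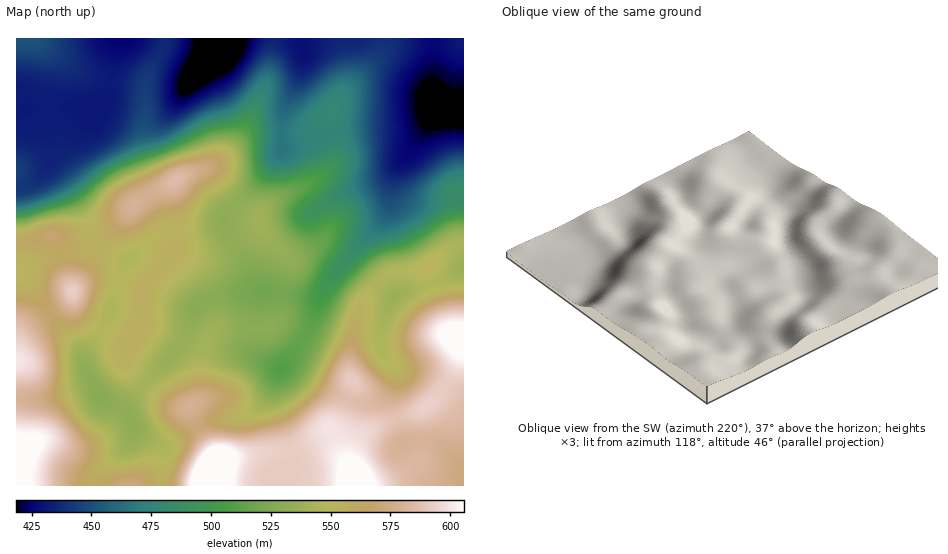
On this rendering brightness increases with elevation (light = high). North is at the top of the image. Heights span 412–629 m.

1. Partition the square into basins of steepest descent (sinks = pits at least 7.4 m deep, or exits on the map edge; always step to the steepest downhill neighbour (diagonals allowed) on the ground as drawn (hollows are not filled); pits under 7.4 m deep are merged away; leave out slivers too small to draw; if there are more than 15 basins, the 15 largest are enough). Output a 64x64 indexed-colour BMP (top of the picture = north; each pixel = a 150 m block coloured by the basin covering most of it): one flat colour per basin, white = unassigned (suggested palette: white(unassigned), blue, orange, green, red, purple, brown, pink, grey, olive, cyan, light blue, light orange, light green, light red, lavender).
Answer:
<image width="64" height="64" href="data:image/bmp;base64,Qk12CAAAAAAAAHYAAAAoAAAAQAAAAEAAAAABAAQAAAAAAAAIAAATCwAAEwsAABAAAAAAAAAA////ALR3HwAOf/8ALKAsACgn1gC9Z5QAS1aMAMJ34wB/f38AIr28AM++FwDox64AeLv/AIrfmACWmP8A1bDFAEREREREREREREREREREERERERERERERERZmZmZmZmZmREREREREREREREREREQRERERERERERERZmZmZmZmZmZERERERERERERERERERBERERERERERERFmZmZmZmZmZkREREREREREREREREREERERERERERERFWZmZmZmZmZmREREREREREREREREREQREREREREREREVZmZmZmZmZmZERERERERERERERERERBEREREREREREVVmZmZmZmZmZkRERERERERERERERERBERERERERERERVVZmZmZmZmZmRERERERERERERERERBERERERERERERVVVWZmZmZmZmZEREREREREREREREREERERERERERERFVVVVWZmZmZmZkREREREREREREREREERERERERERERERVVVVVWZmZmZmREREREREREREREREQREREREREREREREVVVVVVVZmZmZEREREREREREREREERERERERERERERERVVVVVVVVZmZkRERERERERERERBEREREREREREREREREVVVVVVVVWZmREREREREREREQRERERERERERERERERERVVVVVVVVVmZEREREREREREQRERERERERERERERERERFVVVVVVVVWZkREREREREREQREREREREREREREREREREVVVVVVVVVVmREREREREREQRERERERERERERERERERERVVVVVVVVVVZERERERERERBERERERERERERERERERERJVVVVVVVVVVkRERERERERBERERERERERERERERERERIlVVVVVVVVVWREREREREREQRERERERERERERERERESIiVVVVVVVVVVVEREREREREQREREREREREREREREREiIiJVVVVVVVVVVXREREREREERERERERERERERERERIiIiIlVVVVVVVVVRd0REREREERERERERERERERERERIiIiIiVVVVVVVVVRF3dERERBERERERERERERERERESIiIiIiIlVVVVVVVREXd3dERBEREREREREREREREREREiIiIiIiVVVVVVVVERd3d3REERERERERERERERERERESIiIiIiJVVVVVVVERF3d3d0ERERERERERERERERERERIiIiIiIiVVVVVVUREXd3d3cREREREREREREREREREREiIiIiIiJVVVVVVRERd3d3dxERERERERERERERERERESIiIiIiIiVVVVVRERF3d3dzMREREREREREREREREREREiIiIiIiIlVVVVEREXd3d3MzERERERERERERERERERESIiIiIiIiIiVVURERd3d3czMRERERERERERERERERERIiIiIiIiIiIiIhERF3d3dzMzEREREREREREREREREREiIiIiIiIiIiIiIREXd3dzMzMREREREREREREREREREiIiIiIiIiIiIiIiERd3d3MzMzEREREREREREREREREiIiIiIiIiIiIiIiIiEzM3MzMzMxEREREREREREREREiIiIiIiIiIiIiIiIiITMzMzMzMzMREREREREREREREiIiIiIiIiIiIiIiIiIhMzMzMzMzMzERERERERERERESIiIiIiIiIiIiIiIiIiEzMzMzMzMzMRERERERERERERIiIiIiIiIiIiIiIiIiITMzMzMzMzMzEREREREREREREiIiIiIiIiIiIiIiIiIhMzMzMzMzMzMxEREREREREREREiIiIiIiIiIiIiIiIiEzMzMzMzMzMzMxERERERERERERIiIiIiIiIiIiIiIiITMzMzMzMzMzMzMxERERERERERERIiIiIiIiIiIiIiIiMzMzMzMzMzMzMzERERERERERERERIiIiIiIiIiIiIiIzMzMzMzMzMzMzERERERERERERERERIiIiIiIiIiIiIjMzMzMzMzMzMzMRERERERERERERERESIiIiIiIiIiIiMzMzMzMzMzMzMRERERERERERERERERIiIiIiIiIiIiIzMzMzMzMzMzMxERERERERERERERERESIiIiIiIiIiIjMzMzMzMzMzMzERERERERERERERERERIiIiIiIiIiIiMzMzMzMzMzMzMRERERERERERERERERIiIiIiIiIiIiIzMzMzMzMzMzMREREREREREREREREREiIiIiIiIiIiIjMzMzMzMzMzMxERERERERERERERERESIiIiIiIiIiIiMzMzMzMzMzMzERERERERERERERERERIiIiIiIiIiIiIzMzMzMzMzMzMREREREREREREREREREiIiIiIiIiIiIjMzMzMzMzMzMxERERERERERERERERERIiIiIiIiIiIiMzMzMzMzMzMzEREREREREREREREREREiIiIiIiIiIiIzMzMzMzMzMzMRERERERERERERERERERIiIiIiIiIiIjMzMzMzMzMzMzERERERERERERERERERESIiIiIiIiIiMzMzMzMzMzMzMREREREREREREREREREREiIiIiIiIiIzMzMzMzMzMzMxERERERERERERERERERERIiIiIiIiIjMzMzMzMzMzMzMRERERERERERERERERERESIiIiIiIiMzMzMzMzMzMzMxEREREREREREREREREREREiIiIiIiIzMzMzMzMzMzMzMRERERERERERERERERERESIiIiIiIhEzMzMzMzMzMzMxEREREREREREREREREREREiIiIiIi"/>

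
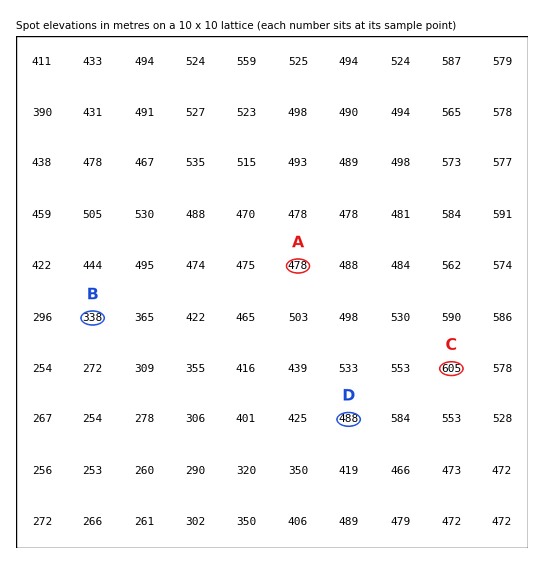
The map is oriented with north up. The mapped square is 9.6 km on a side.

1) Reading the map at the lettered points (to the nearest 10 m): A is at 480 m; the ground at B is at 340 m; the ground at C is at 600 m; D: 490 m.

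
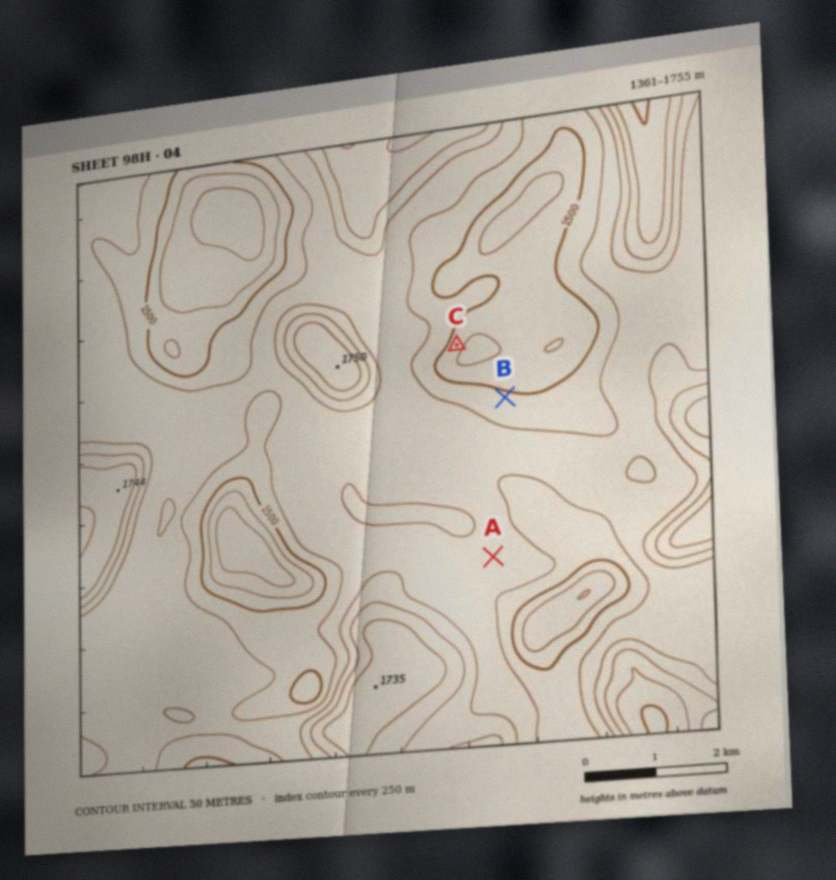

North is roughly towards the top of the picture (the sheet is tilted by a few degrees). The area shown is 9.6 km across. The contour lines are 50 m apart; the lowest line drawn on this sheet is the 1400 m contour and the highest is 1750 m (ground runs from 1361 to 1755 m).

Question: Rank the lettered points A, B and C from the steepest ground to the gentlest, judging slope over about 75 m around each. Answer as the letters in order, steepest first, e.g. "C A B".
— C B A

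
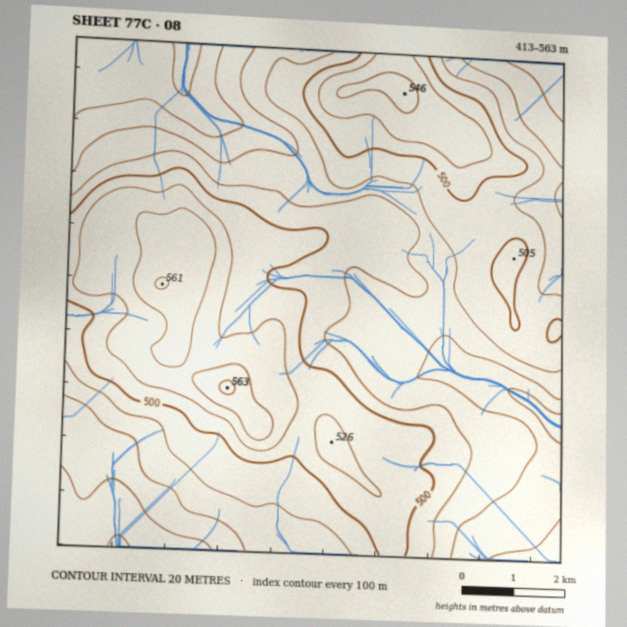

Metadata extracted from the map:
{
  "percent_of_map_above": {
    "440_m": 92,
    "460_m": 79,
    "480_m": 58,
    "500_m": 34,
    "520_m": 17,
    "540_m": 5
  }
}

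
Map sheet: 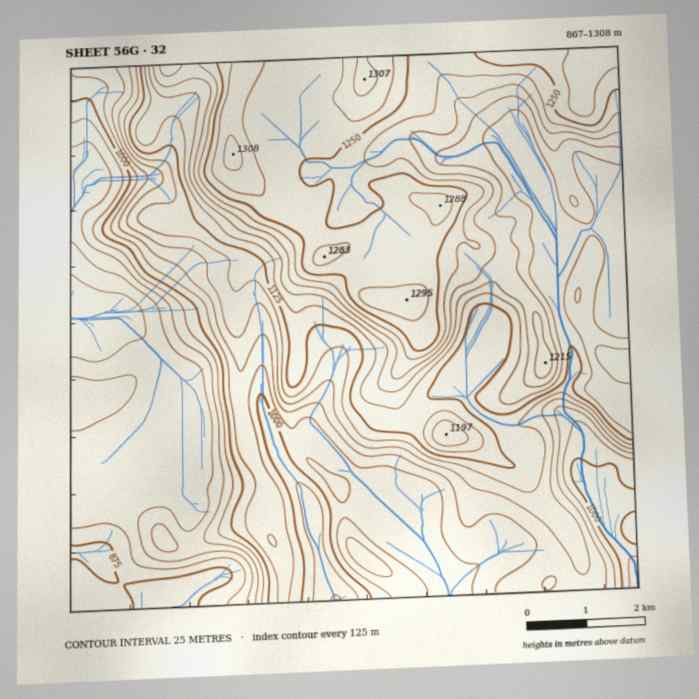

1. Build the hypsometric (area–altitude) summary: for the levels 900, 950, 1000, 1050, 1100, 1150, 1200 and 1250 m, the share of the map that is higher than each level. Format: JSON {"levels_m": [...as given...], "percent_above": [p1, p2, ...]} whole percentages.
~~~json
{"levels_m": [900, 950, 1000, 1050, 1100, 1150, 1200, 1250], "percent_above": [95, 84, 77, 62, 53, 37, 25, 15]}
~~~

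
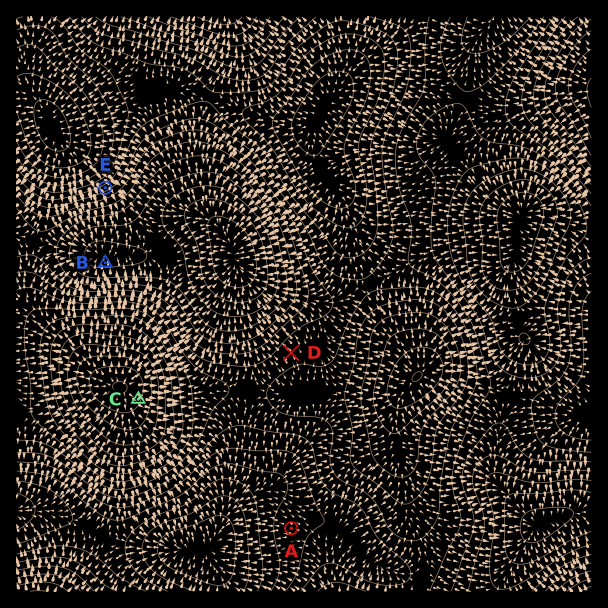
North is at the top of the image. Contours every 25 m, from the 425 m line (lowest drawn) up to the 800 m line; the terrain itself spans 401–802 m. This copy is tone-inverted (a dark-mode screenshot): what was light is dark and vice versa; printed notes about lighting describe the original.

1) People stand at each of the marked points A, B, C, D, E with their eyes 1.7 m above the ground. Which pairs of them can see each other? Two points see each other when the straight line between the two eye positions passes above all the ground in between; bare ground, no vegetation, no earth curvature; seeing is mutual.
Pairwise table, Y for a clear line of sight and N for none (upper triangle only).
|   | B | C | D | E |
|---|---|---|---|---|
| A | N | Y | N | N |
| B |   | N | N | Y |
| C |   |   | Y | N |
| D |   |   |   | Y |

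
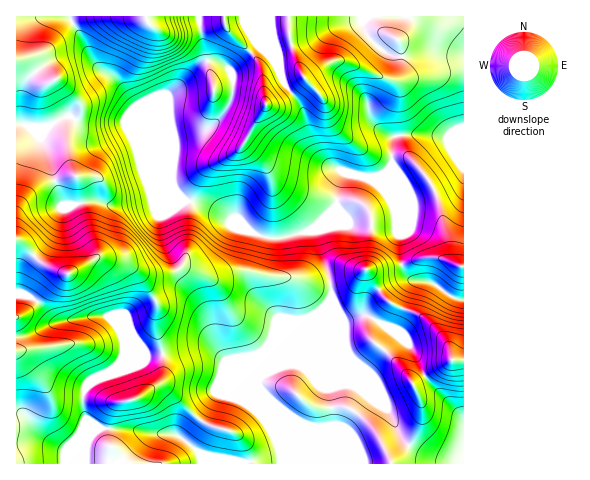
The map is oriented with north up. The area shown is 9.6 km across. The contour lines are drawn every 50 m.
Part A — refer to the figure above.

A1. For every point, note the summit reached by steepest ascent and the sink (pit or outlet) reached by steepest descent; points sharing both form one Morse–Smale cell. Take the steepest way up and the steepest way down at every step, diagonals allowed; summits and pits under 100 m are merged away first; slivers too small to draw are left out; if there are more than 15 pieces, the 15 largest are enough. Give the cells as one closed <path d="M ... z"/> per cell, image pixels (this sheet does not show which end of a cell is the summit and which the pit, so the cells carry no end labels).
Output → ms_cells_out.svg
<path d="M70 116l-7 2-15 9-19 0-13-3 0 339 264 1 0-16-18-43 0-14-3-6 0-8 8-20-26 27-25 11-10 18-20 28-14-7-74-6-12-9-4-21 3-9 5-5 18-11 38-17 25-3 31-7 9 2 14 13 31-5 22-9 30-30 13-7 10-12-1-20-13-42 3-14-13 10-22 6-19 0-14-5-9-8-15-6-20-13-23-6-7-6-7-13-34-34-12-24-41 1z"/><path d="M392 166l-16 11-13 0-16-5-3 2-5 12-2 20-14 12-6 12 3 21 10 27 1 20-10 12-13 7-40 40-9 20 0 8 3 6 0 14 18 43 1 16 183-1 0-163-12-3-19-14-22-3-7-7-4-17 0-21-4-7-3-25z"/><path d="M270 16l-71 1 6 38 0 4-3 3 16 0 9 4 6 11 0 15-6 17-14 17-10 4-20 3-9 4 2 13-4 18 0 15 13 17 23 6 20 13 15 6 9 8 14 5 19 0 27-8 25-24 2-20 6-13-19-10-14-18-9-35-19-26-3-8-1-15-7-23z"/><path d="M368 16l-97 0-1 4 12 60 21 30 9 35 7 12 7 6 15 8 22 6 13 0 8-3 8-8 0-22 3-8 28-2 25 3 16-3 0-78-26-4-31 5-18-3-12-8-12-14-3-10z"/><path d="M423 134l-28 2-3 8 1 59 3 25 4 7 1 28 3 10 7 7 22 3 19 14 11 3 1-164-20 1z"/><path d="M69 16l-53 1 0 106 13 4 19 0 15-9 7-2 14 8 41-1 12 24 25 25-27-68-15-21-9-7-8-4-9-9z"/><path d="M202 346l-31 7-25 3-52 25-10 11-2 12 4 15 12 9 74 6 14 7 20-28 10-18 25-11 35-36-20 8-31 5-14-13z"/><path d="M199 16l-129 1 24 46 9 9 13 8 19 24 26 63 11 15 4-34-6-25-2-27 37-37z"/><path d="M463 16l-94 0-7 6 0 4 10 15 11 10 9 5 15 1 23-5 33 4z"/><path d="M218 62l-14 0-4 2-32 32 2 27 4 13 35-8 18-19 6-17 0-15-5-9z"/>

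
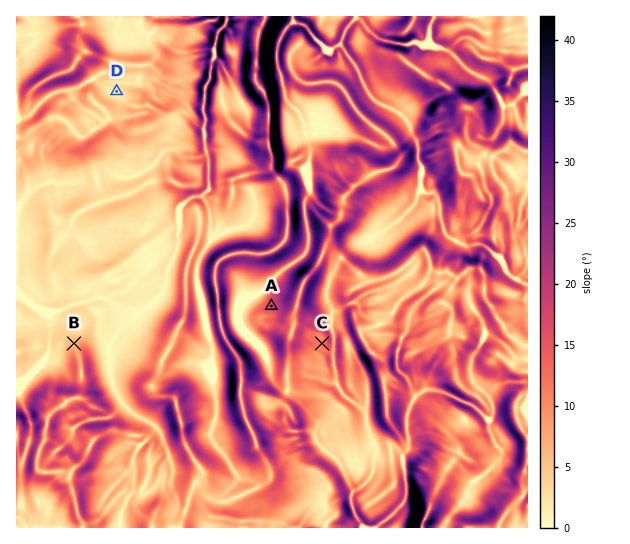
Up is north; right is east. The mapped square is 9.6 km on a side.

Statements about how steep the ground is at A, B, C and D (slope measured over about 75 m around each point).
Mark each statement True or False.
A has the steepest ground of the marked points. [True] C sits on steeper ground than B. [True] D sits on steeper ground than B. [False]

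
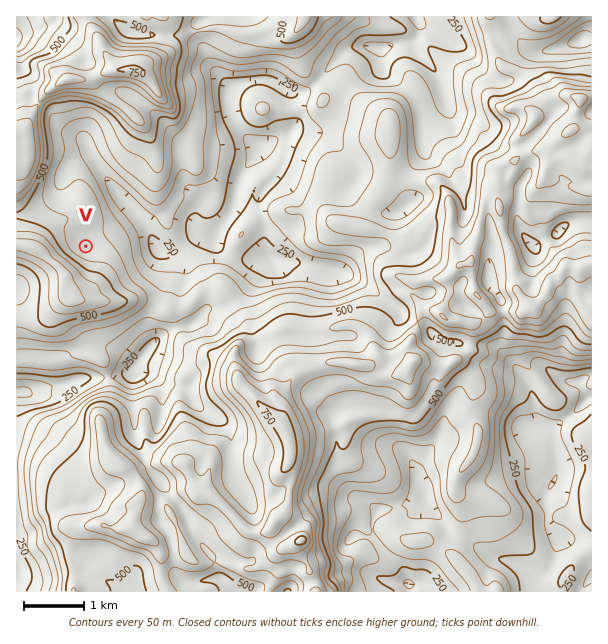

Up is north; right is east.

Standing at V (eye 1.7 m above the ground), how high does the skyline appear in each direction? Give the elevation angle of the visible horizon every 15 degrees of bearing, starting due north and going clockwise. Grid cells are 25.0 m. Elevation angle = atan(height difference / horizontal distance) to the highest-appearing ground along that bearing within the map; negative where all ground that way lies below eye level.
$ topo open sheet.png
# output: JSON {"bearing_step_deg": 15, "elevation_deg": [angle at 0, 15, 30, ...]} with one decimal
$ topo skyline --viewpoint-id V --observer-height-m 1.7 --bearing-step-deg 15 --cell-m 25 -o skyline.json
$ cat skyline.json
{"bearing_step_deg": 15, "elevation_deg": [6.0, 6.6, 4.9, 1.6, 0.3, 1.9, 2.0, 1.9, 3.6, 6.4, 9.5, 12.6, 14.5, 17.8, 20.8, 21.3, 20.3, 17.7, 15.7, 10.3, 6.4, 8.8, 8.2, 5.2]}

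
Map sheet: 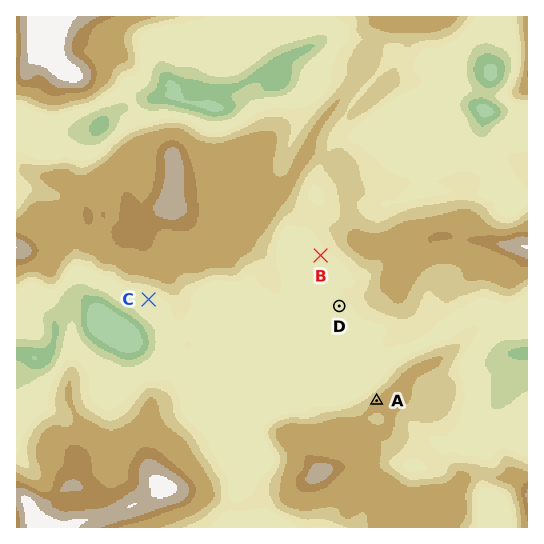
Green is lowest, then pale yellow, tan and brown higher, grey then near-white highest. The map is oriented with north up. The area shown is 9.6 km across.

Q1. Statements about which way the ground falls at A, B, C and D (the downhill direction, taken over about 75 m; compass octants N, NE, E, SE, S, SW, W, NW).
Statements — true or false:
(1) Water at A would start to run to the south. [false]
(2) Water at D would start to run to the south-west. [true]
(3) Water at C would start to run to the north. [false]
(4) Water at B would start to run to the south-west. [true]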